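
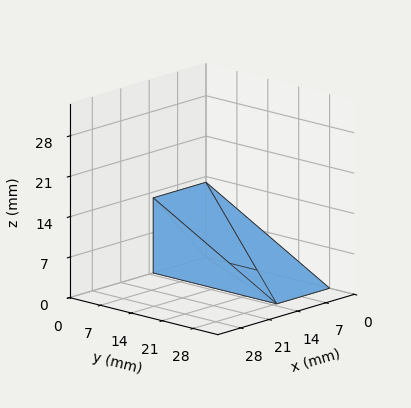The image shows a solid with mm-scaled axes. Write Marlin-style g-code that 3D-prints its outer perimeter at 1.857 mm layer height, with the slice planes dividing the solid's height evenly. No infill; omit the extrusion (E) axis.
Reading the render: the shape is a wedge (ramp): 13 × 28 mm base, rising to 13 mm along the y=0 edge and sloping linearly to z=0 at y=28 (dimensions read to the nearest mm from the axis ticks). For the g-code, the solid's height is divided into equal slices at the stated Δz and each level perimeter traced with G1 moves after a G0 lift.

; perimeter-only toolpath
G21 ; units = mm
G90 ; absolute positioning
G28 ; home
; layer 1
G0 Z1.857
G0 X0.000 Y0.000
G1 X13.000 Y0.000
G1 X13.000 Y24.000
G1 X0.000 Y24.000
G1 X0.000 Y0.000
; layer 2
G0 Z3.714
G0 X0.000 Y0.000
G1 X13.000 Y0.000
G1 X13.000 Y20.000
G1 X0.000 Y20.000
G1 X0.000 Y0.000
; layer 3
G0 Z5.571
G0 X0.000 Y0.000
G1 X13.000 Y0.000
G1 X13.000 Y16.000
G1 X0.000 Y16.000
G1 X0.000 Y0.000
; layer 4
G0 Z7.429
G0 X0.000 Y0.000
G1 X13.000 Y0.000
G1 X13.000 Y12.000
G1 X0.000 Y12.000
G1 X0.000 Y0.000
; layer 5
G0 Z9.286
G0 X0.000 Y0.000
G1 X13.000 Y0.000
G1 X13.000 Y8.000
G1 X0.000 Y8.000
G1 X0.000 Y0.000
; layer 6
G0 Z11.143
G0 X0.000 Y0.000
G1 X13.000 Y0.000
G1 X13.000 Y4.000
G1 X0.000 Y4.000
G1 X0.000 Y0.000
M2 ; end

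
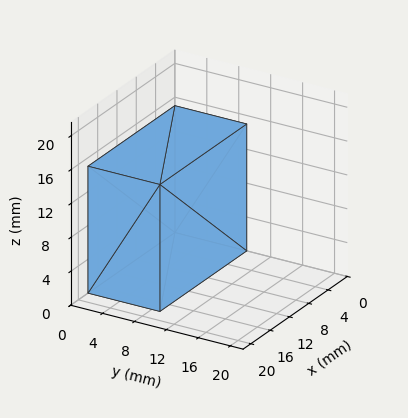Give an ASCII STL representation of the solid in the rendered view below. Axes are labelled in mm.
Reading the render: the shape is a rectangular box, roughly 18 × 9 mm footprint and 15 mm tall (dimensions read to the nearest mm from the axis ticks). For the STL, each face is triangulated and given an outward normal.

solid part
  facet normal 0.0000 0.0000 -1.0000
    outer loop
      vertex 18.00 9.00 0.00
      vertex 18.00 0.00 0.00
      vertex 0.00 0.00 0.00
    endloop
  endfacet
  facet normal 0.0000 0.0000 -1.0000
    outer loop
      vertex 0.00 9.00 0.00
      vertex 18.00 9.00 0.00
      vertex 0.00 0.00 0.00
    endloop
  endfacet
  facet normal 0.0000 0.0000 1.0000
    outer loop
      vertex 0.00 0.00 15.00
      vertex 18.00 0.00 15.00
      vertex 18.00 9.00 15.00
    endloop
  endfacet
  facet normal 0.0000 0.0000 1.0000
    outer loop
      vertex 0.00 0.00 15.00
      vertex 18.00 9.00 15.00
      vertex 0.00 9.00 15.00
    endloop
  endfacet
  facet normal 0.0000 -1.0000 0.0000
    outer loop
      vertex 0.00 0.00 0.00
      vertex 18.00 0.00 0.00
      vertex 18.00 0.00 15.00
    endloop
  endfacet
  facet normal 0.0000 -1.0000 0.0000
    outer loop
      vertex 0.00 0.00 0.00
      vertex 18.00 0.00 15.00
      vertex 0.00 0.00 15.00
    endloop
  endfacet
  facet normal 0.0000 1.0000 0.0000
    outer loop
      vertex 18.00 9.00 15.00
      vertex 18.00 9.00 0.00
      vertex 0.00 9.00 0.00
    endloop
  endfacet
  facet normal 0.0000 1.0000 0.0000
    outer loop
      vertex 0.00 9.00 15.00
      vertex 18.00 9.00 15.00
      vertex 0.00 9.00 0.00
    endloop
  endfacet
  facet normal -1.0000 0.0000 0.0000
    outer loop
      vertex 0.00 9.00 15.00
      vertex 0.00 9.00 0.00
      vertex 0.00 0.00 0.00
    endloop
  endfacet
  facet normal -1.0000 0.0000 0.0000
    outer loop
      vertex 0.00 0.00 15.00
      vertex 0.00 9.00 15.00
      vertex 0.00 0.00 0.00
    endloop
  endfacet
  facet normal 1.0000 0.0000 0.0000
    outer loop
      vertex 18.00 0.00 0.00
      vertex 18.00 9.00 0.00
      vertex 18.00 9.00 15.00
    endloop
  endfacet
  facet normal 1.0000 0.0000 0.0000
    outer loop
      vertex 18.00 0.00 0.00
      vertex 18.00 9.00 15.00
      vertex 18.00 0.00 15.00
    endloop
  endfacet
endsolid part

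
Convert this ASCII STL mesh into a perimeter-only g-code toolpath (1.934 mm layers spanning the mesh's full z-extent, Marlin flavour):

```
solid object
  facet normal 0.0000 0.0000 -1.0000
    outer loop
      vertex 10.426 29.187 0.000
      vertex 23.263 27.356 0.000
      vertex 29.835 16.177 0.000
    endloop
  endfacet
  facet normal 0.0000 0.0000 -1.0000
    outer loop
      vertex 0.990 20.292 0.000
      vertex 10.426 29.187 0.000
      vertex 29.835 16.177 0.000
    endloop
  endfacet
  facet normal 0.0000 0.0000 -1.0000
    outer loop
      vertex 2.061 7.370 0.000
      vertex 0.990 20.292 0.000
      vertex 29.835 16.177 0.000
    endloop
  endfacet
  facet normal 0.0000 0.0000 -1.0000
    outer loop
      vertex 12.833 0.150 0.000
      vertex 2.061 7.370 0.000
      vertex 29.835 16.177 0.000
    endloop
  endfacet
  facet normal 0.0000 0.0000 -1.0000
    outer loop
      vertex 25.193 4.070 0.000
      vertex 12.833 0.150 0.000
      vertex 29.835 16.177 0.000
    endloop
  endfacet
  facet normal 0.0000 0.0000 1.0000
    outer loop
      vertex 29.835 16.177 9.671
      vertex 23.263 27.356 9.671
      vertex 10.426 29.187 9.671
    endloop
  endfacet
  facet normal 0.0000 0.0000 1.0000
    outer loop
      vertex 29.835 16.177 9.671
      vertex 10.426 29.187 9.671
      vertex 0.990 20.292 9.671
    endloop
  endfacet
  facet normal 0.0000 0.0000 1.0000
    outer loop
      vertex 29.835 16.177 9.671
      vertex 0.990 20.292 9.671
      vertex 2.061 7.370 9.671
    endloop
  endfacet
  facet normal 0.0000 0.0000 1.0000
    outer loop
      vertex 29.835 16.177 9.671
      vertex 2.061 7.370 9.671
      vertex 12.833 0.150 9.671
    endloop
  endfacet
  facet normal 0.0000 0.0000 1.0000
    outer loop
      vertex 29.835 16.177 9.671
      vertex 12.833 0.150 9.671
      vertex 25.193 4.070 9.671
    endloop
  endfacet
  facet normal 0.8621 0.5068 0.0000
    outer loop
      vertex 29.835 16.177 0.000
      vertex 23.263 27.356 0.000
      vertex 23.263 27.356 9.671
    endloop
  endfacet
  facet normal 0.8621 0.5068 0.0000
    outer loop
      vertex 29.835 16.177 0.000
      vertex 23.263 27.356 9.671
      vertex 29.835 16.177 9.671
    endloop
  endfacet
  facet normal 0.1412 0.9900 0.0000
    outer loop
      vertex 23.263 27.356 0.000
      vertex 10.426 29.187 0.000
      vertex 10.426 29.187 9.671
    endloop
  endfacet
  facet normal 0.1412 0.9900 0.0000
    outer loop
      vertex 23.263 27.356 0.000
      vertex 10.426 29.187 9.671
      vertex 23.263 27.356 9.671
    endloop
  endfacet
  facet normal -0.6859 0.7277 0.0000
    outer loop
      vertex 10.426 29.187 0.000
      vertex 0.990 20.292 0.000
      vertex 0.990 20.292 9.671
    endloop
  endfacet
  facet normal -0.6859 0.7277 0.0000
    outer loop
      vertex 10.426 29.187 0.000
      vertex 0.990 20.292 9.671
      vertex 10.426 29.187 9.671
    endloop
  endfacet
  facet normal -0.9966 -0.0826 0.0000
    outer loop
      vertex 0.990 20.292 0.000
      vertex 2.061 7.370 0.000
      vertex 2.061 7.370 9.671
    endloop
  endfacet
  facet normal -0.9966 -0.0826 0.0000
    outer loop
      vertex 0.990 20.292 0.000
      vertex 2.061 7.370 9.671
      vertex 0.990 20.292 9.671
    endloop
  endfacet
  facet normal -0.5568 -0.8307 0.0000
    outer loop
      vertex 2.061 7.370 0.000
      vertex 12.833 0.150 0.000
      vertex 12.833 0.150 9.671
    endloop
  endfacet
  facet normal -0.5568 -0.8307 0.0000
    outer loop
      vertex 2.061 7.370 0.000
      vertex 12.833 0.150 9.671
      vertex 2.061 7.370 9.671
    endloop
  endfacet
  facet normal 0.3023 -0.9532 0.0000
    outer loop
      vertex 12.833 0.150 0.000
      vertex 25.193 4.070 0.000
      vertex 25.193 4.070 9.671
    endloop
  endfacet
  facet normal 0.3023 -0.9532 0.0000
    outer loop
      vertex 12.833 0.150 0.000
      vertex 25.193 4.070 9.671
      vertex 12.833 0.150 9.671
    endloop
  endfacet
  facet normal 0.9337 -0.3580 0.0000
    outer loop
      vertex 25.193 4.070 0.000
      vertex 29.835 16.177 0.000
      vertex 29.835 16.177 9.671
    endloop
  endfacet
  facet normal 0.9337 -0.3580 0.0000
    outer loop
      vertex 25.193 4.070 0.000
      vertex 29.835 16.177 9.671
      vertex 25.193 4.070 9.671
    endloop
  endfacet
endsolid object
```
; perimeter-only toolpath
G21 ; units = mm
G90 ; absolute positioning
G28 ; home
; layer 1
G0 Z1.934
G0 X29.835 Y16.177
G1 X23.263 Y27.356
G1 X10.426 Y29.187
G1 X0.990 Y20.292
G1 X2.061 Y7.370
G1 X12.833 Y0.150
G1 X25.193 Y4.070
G1 X29.835 Y16.177
; layer 2
G0 Z3.868
G0 X29.835 Y16.177
G1 X23.263 Y27.356
G1 X10.426 Y29.187
G1 X0.990 Y20.292
G1 X2.061 Y7.370
G1 X12.833 Y0.150
G1 X25.193 Y4.070
G1 X29.835 Y16.177
; layer 3
G0 Z5.803
G0 X29.835 Y16.177
G1 X23.263 Y27.356
G1 X10.426 Y29.187
G1 X0.990 Y20.292
G1 X2.061 Y7.370
G1 X12.833 Y0.150
G1 X25.193 Y4.070
G1 X29.835 Y16.177
; layer 4
G0 Z7.737
G0 X29.835 Y16.177
G1 X23.263 Y27.356
G1 X10.426 Y29.187
G1 X0.990 Y20.292
G1 X2.061 Y7.370
G1 X12.833 Y0.150
G1 X25.193 Y4.070
G1 X29.835 Y16.177
; layer 5
G0 Z9.671
G0 X29.835 Y16.177
G1 X23.263 Y27.356
G1 X10.426 Y29.187
G1 X0.990 Y20.292
G1 X2.061 Y7.370
G1 X12.833 Y0.150
G1 X25.193 Y4.070
G1 X29.835 Y16.177
M2 ; end

The solid is a regular 7-sided prism (a cylinder approximated with 7 flat sides), circumscribed radius ≈ 14.9 mm, height ≈ 9.67 mm. Slicing at Δz = 1.934 mm — 5 equal slices spanning the solid's height, so layer i sits at z = i·h/5 — gives 5 non-empty perimeters. Each is a 7-segment closed polygon; G0 lifts to the layer z and rapids to the start vertex, then G1 traces the edges.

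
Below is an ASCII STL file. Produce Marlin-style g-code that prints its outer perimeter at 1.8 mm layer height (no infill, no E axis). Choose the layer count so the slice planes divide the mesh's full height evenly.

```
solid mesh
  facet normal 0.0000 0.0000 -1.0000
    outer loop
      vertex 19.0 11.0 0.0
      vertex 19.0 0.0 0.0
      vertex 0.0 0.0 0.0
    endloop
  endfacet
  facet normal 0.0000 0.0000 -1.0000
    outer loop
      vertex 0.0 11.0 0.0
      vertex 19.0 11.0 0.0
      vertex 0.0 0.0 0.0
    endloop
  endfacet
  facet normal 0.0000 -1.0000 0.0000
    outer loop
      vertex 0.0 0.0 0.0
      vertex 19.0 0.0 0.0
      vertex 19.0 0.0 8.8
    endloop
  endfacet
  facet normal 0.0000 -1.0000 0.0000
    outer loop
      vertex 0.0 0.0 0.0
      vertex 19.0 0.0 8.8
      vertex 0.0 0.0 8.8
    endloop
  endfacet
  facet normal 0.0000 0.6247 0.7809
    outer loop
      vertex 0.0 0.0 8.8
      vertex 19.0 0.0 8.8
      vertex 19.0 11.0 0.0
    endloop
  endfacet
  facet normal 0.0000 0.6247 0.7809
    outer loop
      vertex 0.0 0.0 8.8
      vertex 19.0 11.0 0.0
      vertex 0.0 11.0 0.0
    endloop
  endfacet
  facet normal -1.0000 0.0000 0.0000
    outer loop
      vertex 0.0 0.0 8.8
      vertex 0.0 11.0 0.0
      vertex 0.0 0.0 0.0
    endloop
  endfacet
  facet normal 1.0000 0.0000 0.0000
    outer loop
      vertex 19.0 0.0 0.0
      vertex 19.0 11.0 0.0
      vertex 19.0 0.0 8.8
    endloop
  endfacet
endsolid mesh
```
; perimeter-only toolpath
G21 ; units = mm
G90 ; absolute positioning
G28 ; home
; layer 1
G0 Z1.8
G0 X0.0 Y0.0
G1 X19.0 Y0.0
G1 X19.0 Y8.8
G1 X0.0 Y8.8
G1 X0.0 Y0.0
; layer 2
G0 Z3.5
G0 X0.0 Y0.0
G1 X19.0 Y0.0
G1 X19.0 Y6.6
G1 X0.0 Y6.6
G1 X0.0 Y0.0
; layer 3
G0 Z5.3
G0 X0.0 Y0.0
G1 X19.0 Y0.0
G1 X19.0 Y4.4
G1 X0.0 Y4.4
G1 X0.0 Y0.0
; layer 4
G0 Z7.0
G0 X0.0 Y0.0
G1 X19.0 Y0.0
G1 X19.0 Y2.2
G1 X0.0 Y2.2
G1 X0.0 Y0.0
M2 ; end

The solid is a wedge (ramp): 19 × 11 mm base, rising to 8.8 mm along the y=0 edge and sloping linearly to z=0 at y=11. Slicing at Δz = 1.8 mm — 5 equal slices spanning the solid's height, so layer i sits at z = i·h/5 — gives 4 non-empty perimeters. Each is a 4-segment closed polygon; G0 lifts to the layer z and rapids to the start vertex, then G1 traces the edges. The cross-section shrinks linearly with z (the slice at the apex is degenerate and omitted).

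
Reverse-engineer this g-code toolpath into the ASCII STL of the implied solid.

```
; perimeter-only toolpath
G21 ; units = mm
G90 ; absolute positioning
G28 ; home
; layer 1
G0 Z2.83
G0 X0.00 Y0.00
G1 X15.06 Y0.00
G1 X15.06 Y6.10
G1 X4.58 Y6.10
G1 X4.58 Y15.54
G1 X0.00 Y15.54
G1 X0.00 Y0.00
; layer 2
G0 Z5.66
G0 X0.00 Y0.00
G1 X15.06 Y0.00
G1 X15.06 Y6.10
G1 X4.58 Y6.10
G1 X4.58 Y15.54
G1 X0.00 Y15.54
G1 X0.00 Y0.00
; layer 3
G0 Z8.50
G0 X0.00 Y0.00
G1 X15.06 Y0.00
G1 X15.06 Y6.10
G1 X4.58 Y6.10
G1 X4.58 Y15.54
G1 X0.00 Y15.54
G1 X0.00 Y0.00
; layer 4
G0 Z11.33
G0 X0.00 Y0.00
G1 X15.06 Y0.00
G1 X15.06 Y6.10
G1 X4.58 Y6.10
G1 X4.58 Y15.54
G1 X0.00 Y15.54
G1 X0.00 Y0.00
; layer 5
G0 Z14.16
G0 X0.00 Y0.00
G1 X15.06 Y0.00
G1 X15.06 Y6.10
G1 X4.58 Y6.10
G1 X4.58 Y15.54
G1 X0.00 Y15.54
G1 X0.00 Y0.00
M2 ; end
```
solid part
  facet normal 0.0000 0.0000 -1.0000
    outer loop
      vertex 15.06 6.10 0.00
      vertex 15.06 0.00 0.00
      vertex 0.00 0.00 0.00
    endloop
  endfacet
  facet normal 0.0000 0.0000 -1.0000
    outer loop
      vertex 4.58 6.10 0.00
      vertex 15.06 6.10 0.00
      vertex 0.00 0.00 0.00
    endloop
  endfacet
  facet normal 0.0000 0.0000 -1.0000
    outer loop
      vertex 4.58 15.54 0.00
      vertex 4.58 6.10 0.00
      vertex 0.00 0.00 0.00
    endloop
  endfacet
  facet normal 0.0000 0.0000 -1.0000
    outer loop
      vertex 0.00 15.54 0.00
      vertex 4.58 15.54 0.00
      vertex 0.00 0.00 0.00
    endloop
  endfacet
  facet normal 0.0000 0.0000 1.0000
    outer loop
      vertex 0.00 0.00 14.16
      vertex 15.06 0.00 14.16
      vertex 15.06 6.10 14.16
    endloop
  endfacet
  facet normal 0.0000 0.0000 1.0000
    outer loop
      vertex 0.00 0.00 14.16
      vertex 15.06 6.10 14.16
      vertex 4.58 6.10 14.16
    endloop
  endfacet
  facet normal 0.0000 0.0000 1.0000
    outer loop
      vertex 0.00 0.00 14.16
      vertex 4.58 6.10 14.16
      vertex 4.58 15.54 14.16
    endloop
  endfacet
  facet normal 0.0000 0.0000 1.0000
    outer loop
      vertex 0.00 0.00 14.16
      vertex 4.58 15.54 14.16
      vertex 0.00 15.54 14.16
    endloop
  endfacet
  facet normal 0.0000 -1.0000 0.0000
    outer loop
      vertex 0.00 0.00 0.00
      vertex 15.06 0.00 0.00
      vertex 15.06 0.00 14.16
    endloop
  endfacet
  facet normal 0.0000 -1.0000 0.0000
    outer loop
      vertex 0.00 0.00 0.00
      vertex 15.06 0.00 14.16
      vertex 0.00 0.00 14.16
    endloop
  endfacet
  facet normal 1.0000 0.0000 0.0000
    outer loop
      vertex 15.06 0.00 0.00
      vertex 15.06 6.10 0.00
      vertex 15.06 6.10 14.16
    endloop
  endfacet
  facet normal 1.0000 0.0000 0.0000
    outer loop
      vertex 15.06 0.00 0.00
      vertex 15.06 6.10 14.16
      vertex 15.06 0.00 14.16
    endloop
  endfacet
  facet normal 0.0000 1.0000 0.0000
    outer loop
      vertex 15.06 6.10 0.00
      vertex 4.58 6.10 0.00
      vertex 4.58 6.10 14.16
    endloop
  endfacet
  facet normal 0.0000 1.0000 0.0000
    outer loop
      vertex 15.06 6.10 0.00
      vertex 4.58 6.10 14.16
      vertex 15.06 6.10 14.16
    endloop
  endfacet
  facet normal 1.0000 0.0000 0.0000
    outer loop
      vertex 4.58 6.10 0.00
      vertex 4.58 15.54 0.00
      vertex 4.58 15.54 14.16
    endloop
  endfacet
  facet normal 1.0000 0.0000 0.0000
    outer loop
      vertex 4.58 6.10 0.00
      vertex 4.58 15.54 14.16
      vertex 4.58 6.10 14.16
    endloop
  endfacet
  facet normal 0.0000 1.0000 0.0000
    outer loop
      vertex 4.58 15.54 0.00
      vertex 0.00 15.54 0.00
      vertex 0.00 15.54 14.16
    endloop
  endfacet
  facet normal 0.0000 1.0000 0.0000
    outer loop
      vertex 4.58 15.54 0.00
      vertex 0.00 15.54 14.16
      vertex 4.58 15.54 14.16
    endloop
  endfacet
  facet normal -1.0000 0.0000 0.0000
    outer loop
      vertex 0.00 15.54 0.00
      vertex 0.00 0.00 0.00
      vertex 0.00 0.00 14.16
    endloop
  endfacet
  facet normal -1.0000 0.0000 0.0000
    outer loop
      vertex 0.00 15.54 0.00
      vertex 0.00 0.00 14.16
      vertex 0.00 15.54 14.16
    endloop
  endfacet
endsolid part

The G0 Z moves step by Δz≈2.83 mm. Every layer's G1 loop is the same polygon, so the solid is a straight extrusion of it from z=0 to z≈14.2. Closing with flat bottom and top caps and triangulating gives 20 facets — an L-shaped prism: outer 15.1 × 15.5 mm, arm thicknesses ≈ 6.1 mm (horizontal) and 4.58 mm (vertical), extruded 14.2 mm in z.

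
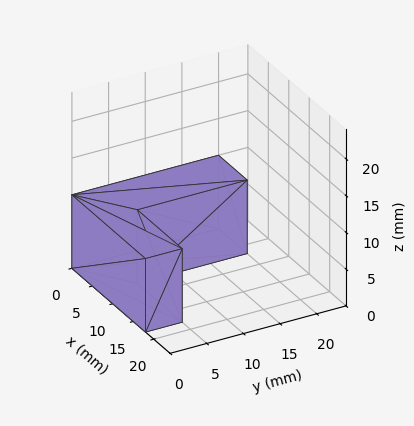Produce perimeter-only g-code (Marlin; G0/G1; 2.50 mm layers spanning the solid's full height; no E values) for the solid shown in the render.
Reading the render: the shape is an L-shaped prism: outer 18 × 20 mm, arm thicknesses ≈ 5 mm (horizontal) and 7 mm (vertical), extruded 10 mm in z (dimensions read to the nearest mm from the axis ticks). For the g-code, the solid's height is divided into equal slices at the stated Δz and each level perimeter traced with G1 moves after a G0 lift.

; perimeter-only toolpath
G21 ; units = mm
G90 ; absolute positioning
G28 ; home
; layer 1
G0 Z2.50
G0 X0.00 Y0.00
G1 X18.00 Y0.00
G1 X18.00 Y5.00
G1 X7.00 Y5.00
G1 X7.00 Y20.00
G1 X0.00 Y20.00
G1 X0.00 Y0.00
; layer 2
G0 Z5.00
G0 X0.00 Y0.00
G1 X18.00 Y0.00
G1 X18.00 Y5.00
G1 X7.00 Y5.00
G1 X7.00 Y20.00
G1 X0.00 Y20.00
G1 X0.00 Y0.00
; layer 3
G0 Z7.50
G0 X0.00 Y0.00
G1 X18.00 Y0.00
G1 X18.00 Y5.00
G1 X7.00 Y5.00
G1 X7.00 Y20.00
G1 X0.00 Y20.00
G1 X0.00 Y0.00
; layer 4
G0 Z10.00
G0 X0.00 Y0.00
G1 X18.00 Y0.00
G1 X18.00 Y5.00
G1 X7.00 Y5.00
G1 X7.00 Y20.00
G1 X0.00 Y20.00
G1 X0.00 Y0.00
M2 ; end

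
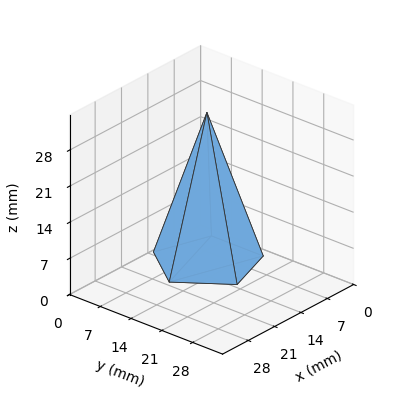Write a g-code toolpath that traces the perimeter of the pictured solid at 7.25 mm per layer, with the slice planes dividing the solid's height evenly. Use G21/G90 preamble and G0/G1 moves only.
Reading the render: the shape is a regular 5-sided pyramid, base circumscribed radius ≈ 10 mm, apex at z ≈ 29 mm (dimensions read to the nearest mm from the axis ticks). For the g-code, the solid's height is divided into equal slices at the stated Δz and each level perimeter traced with G1 moves after a G0 lift.

; perimeter-only toolpath
G21 ; units = mm
G90 ; absolute positioning
G28 ; home
; layer 1
G0 Z7.25
G0 X17.50 Y10.00
G1 X12.32 Y17.13
G1 X3.93 Y14.41
G1 X3.93 Y5.59
G1 X12.32 Y2.87
G1 X17.50 Y10.00
; layer 2
G0 Z14.50
G0 X15.00 Y10.00
G1 X11.54 Y14.76
G1 X5.96 Y12.94
G1 X5.96 Y7.06
G1 X11.54 Y5.25
G1 X15.00 Y10.00
; layer 3
G0 Z21.75
G0 X12.50 Y10.00
G1 X10.77 Y12.38
G1 X7.98 Y11.47
G1 X7.98 Y8.53
G1 X10.77 Y7.62
G1 X12.50 Y10.00
M2 ; end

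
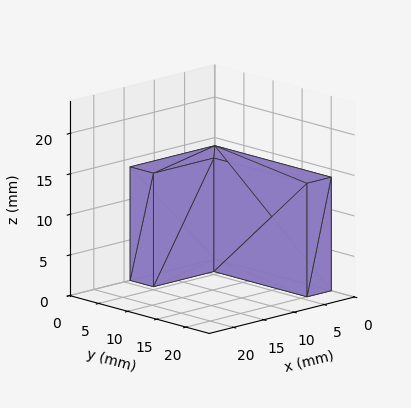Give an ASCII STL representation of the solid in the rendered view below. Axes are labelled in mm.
Reading the render: the shape is an L-shaped prism: outer 14 × 20 mm, arm thicknesses ≈ 4 mm (horizontal) and 4 mm (vertical), extruded 14 mm in z (dimensions read to the nearest mm from the axis ticks). For the STL, each face is triangulated and given an outward normal.

solid part
  facet normal 0.0000 0.0000 -1.0000
    outer loop
      vertex 14.000 4.000 0.000
      vertex 14.000 0.000 0.000
      vertex 0.000 0.000 0.000
    endloop
  endfacet
  facet normal 0.0000 0.0000 -1.0000
    outer loop
      vertex 4.000 4.000 0.000
      vertex 14.000 4.000 0.000
      vertex 0.000 0.000 0.000
    endloop
  endfacet
  facet normal 0.0000 0.0000 -1.0000
    outer loop
      vertex 4.000 20.000 0.000
      vertex 4.000 4.000 0.000
      vertex 0.000 0.000 0.000
    endloop
  endfacet
  facet normal 0.0000 0.0000 -1.0000
    outer loop
      vertex 0.000 20.000 0.000
      vertex 4.000 20.000 0.000
      vertex 0.000 0.000 0.000
    endloop
  endfacet
  facet normal 0.0000 0.0000 1.0000
    outer loop
      vertex 0.000 0.000 14.000
      vertex 14.000 0.000 14.000
      vertex 14.000 4.000 14.000
    endloop
  endfacet
  facet normal 0.0000 0.0000 1.0000
    outer loop
      vertex 0.000 0.000 14.000
      vertex 14.000 4.000 14.000
      vertex 4.000 4.000 14.000
    endloop
  endfacet
  facet normal 0.0000 0.0000 1.0000
    outer loop
      vertex 0.000 0.000 14.000
      vertex 4.000 4.000 14.000
      vertex 4.000 20.000 14.000
    endloop
  endfacet
  facet normal 0.0000 0.0000 1.0000
    outer loop
      vertex 0.000 0.000 14.000
      vertex 4.000 20.000 14.000
      vertex 0.000 20.000 14.000
    endloop
  endfacet
  facet normal 0.0000 -1.0000 0.0000
    outer loop
      vertex 0.000 0.000 0.000
      vertex 14.000 0.000 0.000
      vertex 14.000 0.000 14.000
    endloop
  endfacet
  facet normal 0.0000 -1.0000 0.0000
    outer loop
      vertex 0.000 0.000 0.000
      vertex 14.000 0.000 14.000
      vertex 0.000 0.000 14.000
    endloop
  endfacet
  facet normal 1.0000 0.0000 0.0000
    outer loop
      vertex 14.000 0.000 0.000
      vertex 14.000 4.000 0.000
      vertex 14.000 4.000 14.000
    endloop
  endfacet
  facet normal 1.0000 0.0000 0.0000
    outer loop
      vertex 14.000 0.000 0.000
      vertex 14.000 4.000 14.000
      vertex 14.000 0.000 14.000
    endloop
  endfacet
  facet normal 0.0000 1.0000 0.0000
    outer loop
      vertex 14.000 4.000 0.000
      vertex 4.000 4.000 0.000
      vertex 4.000 4.000 14.000
    endloop
  endfacet
  facet normal 0.0000 1.0000 0.0000
    outer loop
      vertex 14.000 4.000 0.000
      vertex 4.000 4.000 14.000
      vertex 14.000 4.000 14.000
    endloop
  endfacet
  facet normal 1.0000 0.0000 0.0000
    outer loop
      vertex 4.000 4.000 0.000
      vertex 4.000 20.000 0.000
      vertex 4.000 20.000 14.000
    endloop
  endfacet
  facet normal 1.0000 0.0000 0.0000
    outer loop
      vertex 4.000 4.000 0.000
      vertex 4.000 20.000 14.000
      vertex 4.000 4.000 14.000
    endloop
  endfacet
  facet normal 0.0000 1.0000 0.0000
    outer loop
      vertex 4.000 20.000 0.000
      vertex 0.000 20.000 0.000
      vertex 0.000 20.000 14.000
    endloop
  endfacet
  facet normal 0.0000 1.0000 0.0000
    outer loop
      vertex 4.000 20.000 0.000
      vertex 0.000 20.000 14.000
      vertex 4.000 20.000 14.000
    endloop
  endfacet
  facet normal -1.0000 0.0000 0.0000
    outer loop
      vertex 0.000 20.000 0.000
      vertex 0.000 0.000 0.000
      vertex 0.000 0.000 14.000
    endloop
  endfacet
  facet normal -1.0000 0.0000 0.0000
    outer loop
      vertex 0.000 20.000 0.000
      vertex 0.000 0.000 14.000
      vertex 0.000 20.000 14.000
    endloop
  endfacet
endsolid part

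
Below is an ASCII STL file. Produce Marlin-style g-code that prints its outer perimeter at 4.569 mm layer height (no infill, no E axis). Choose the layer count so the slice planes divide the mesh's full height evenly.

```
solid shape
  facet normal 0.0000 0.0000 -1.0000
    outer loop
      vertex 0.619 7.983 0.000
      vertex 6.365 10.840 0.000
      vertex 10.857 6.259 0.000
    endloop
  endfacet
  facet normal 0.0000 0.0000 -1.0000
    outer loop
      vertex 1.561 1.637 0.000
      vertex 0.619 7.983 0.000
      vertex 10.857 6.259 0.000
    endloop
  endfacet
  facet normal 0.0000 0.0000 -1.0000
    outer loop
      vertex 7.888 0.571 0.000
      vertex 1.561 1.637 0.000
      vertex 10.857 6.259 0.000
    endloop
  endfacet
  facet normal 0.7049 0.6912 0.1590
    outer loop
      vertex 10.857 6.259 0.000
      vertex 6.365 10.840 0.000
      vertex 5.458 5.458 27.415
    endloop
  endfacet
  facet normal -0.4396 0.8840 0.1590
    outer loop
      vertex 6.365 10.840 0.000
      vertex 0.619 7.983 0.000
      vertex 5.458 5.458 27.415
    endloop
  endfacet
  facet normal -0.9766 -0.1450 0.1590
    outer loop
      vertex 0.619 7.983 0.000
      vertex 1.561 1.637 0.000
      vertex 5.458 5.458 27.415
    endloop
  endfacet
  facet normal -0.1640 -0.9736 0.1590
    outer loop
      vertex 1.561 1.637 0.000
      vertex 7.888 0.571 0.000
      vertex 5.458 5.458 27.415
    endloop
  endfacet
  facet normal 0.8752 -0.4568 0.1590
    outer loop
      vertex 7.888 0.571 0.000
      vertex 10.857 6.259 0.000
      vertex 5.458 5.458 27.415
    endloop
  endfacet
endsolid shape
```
; perimeter-only toolpath
G21 ; units = mm
G90 ; absolute positioning
G28 ; home
; layer 1
G0 Z4.569
G0 X9.957 Y6.126
G1 X6.214 Y9.943
G1 X1.426 Y7.562
G1 X2.211 Y2.274
G1 X7.483 Y1.386
G1 X9.957 Y6.126
; layer 2
G0 Z9.138
G0 X9.057 Y5.992
G1 X6.063 Y9.046
G1 X2.232 Y7.141
G1 X2.860 Y2.911
G1 X7.078 Y2.200
G1 X9.057 Y5.992
; layer 3
G0 Z13.707
G0 X8.157 Y5.859
G1 X5.912 Y8.149
G1 X3.038 Y6.720
G1 X3.510 Y3.548
G1 X6.673 Y3.014
G1 X8.157 Y5.859
; layer 4
G0 Z18.277
G0 X7.258 Y5.725
G1 X5.760 Y7.252
G1 X3.845 Y6.300
G1 X4.159 Y4.184
G1 X6.268 Y3.829
G1 X7.258 Y5.725
; layer 5
G0 Z22.846
G0 X6.358 Y5.591
G1 X5.609 Y6.355
G1 X4.652 Y5.879
G1 X4.809 Y4.821
G1 X5.863 Y4.644
G1 X6.358 Y5.591
M2 ; end

The solid is a regular 5-sided pyramid, base circumscribed radius ≈ 5.46 mm, apex at z ≈ 27.4 mm. Slicing at Δz = 4.569 mm — 6 equal slices spanning the solid's height, so layer i sits at z = i·h/6 — gives 5 non-empty perimeters. Each is a 5-segment closed polygon; G0 lifts to the layer z and rapids to the start vertex, then G1 traces the edges. The cross-section shrinks linearly with z (the slice at the apex is degenerate and omitted).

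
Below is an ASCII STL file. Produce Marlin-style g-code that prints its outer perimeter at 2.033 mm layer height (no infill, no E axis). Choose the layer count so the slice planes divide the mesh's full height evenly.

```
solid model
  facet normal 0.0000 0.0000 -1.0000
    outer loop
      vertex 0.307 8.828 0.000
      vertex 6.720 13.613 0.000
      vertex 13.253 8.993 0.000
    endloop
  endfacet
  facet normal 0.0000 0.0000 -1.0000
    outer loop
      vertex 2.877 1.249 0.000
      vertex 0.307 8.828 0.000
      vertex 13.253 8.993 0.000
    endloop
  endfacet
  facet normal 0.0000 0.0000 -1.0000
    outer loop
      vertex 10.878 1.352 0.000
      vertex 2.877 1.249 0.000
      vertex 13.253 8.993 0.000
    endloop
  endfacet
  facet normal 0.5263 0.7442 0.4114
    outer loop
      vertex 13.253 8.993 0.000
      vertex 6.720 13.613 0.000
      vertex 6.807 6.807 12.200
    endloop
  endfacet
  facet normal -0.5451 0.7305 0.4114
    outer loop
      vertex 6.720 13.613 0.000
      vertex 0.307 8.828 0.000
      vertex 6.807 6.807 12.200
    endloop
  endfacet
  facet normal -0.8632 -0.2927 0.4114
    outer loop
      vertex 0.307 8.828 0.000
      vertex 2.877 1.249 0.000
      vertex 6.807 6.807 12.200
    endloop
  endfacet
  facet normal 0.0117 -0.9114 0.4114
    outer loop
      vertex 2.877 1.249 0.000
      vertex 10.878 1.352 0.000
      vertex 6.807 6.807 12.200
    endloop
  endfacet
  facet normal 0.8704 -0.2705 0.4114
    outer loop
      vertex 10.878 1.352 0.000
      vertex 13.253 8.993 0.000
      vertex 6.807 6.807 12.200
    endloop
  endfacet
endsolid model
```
; perimeter-only toolpath
G21 ; units = mm
G90 ; absolute positioning
G28 ; home
; layer 1
G0 Z2.033
G0 X12.179 Y8.629
G1 X6.734 Y12.479
G1 X1.390 Y8.491
G1 X3.532 Y2.175
G1 X10.200 Y2.261
G1 X12.179 Y8.629
; layer 2
G0 Z4.067
G0 X11.104 Y8.264
G1 X6.749 Y11.344
G1 X2.474 Y8.154
G1 X4.187 Y3.102
G1 X9.521 Y3.170
G1 X11.104 Y8.264
; layer 3
G0 Z6.100
G0 X10.030 Y7.900
G1 X6.764 Y10.210
G1 X3.557 Y7.817
G1 X4.842 Y4.028
G1 X8.843 Y4.080
G1 X10.030 Y7.900
; layer 4
G0 Z8.133
G0 X8.956 Y7.536
G1 X6.778 Y9.076
G1 X4.640 Y7.481
G1 X5.497 Y4.954
G1 X8.164 Y4.989
G1 X8.956 Y7.536
; layer 5
G0 Z10.167
G0 X7.881 Y7.171
G1 X6.793 Y7.941
G1 X5.724 Y7.144
G1 X6.152 Y5.881
G1 X7.486 Y5.898
G1 X7.881 Y7.171
M2 ; end

The solid is a regular 5-sided pyramid, base circumscribed radius ≈ 6.81 mm, apex at z ≈ 12.2 mm. Slicing at Δz = 2.033 mm — 6 equal slices spanning the solid's height, so layer i sits at z = i·h/6 — gives 5 non-empty perimeters. Each is a 5-segment closed polygon; G0 lifts to the layer z and rapids to the start vertex, then G1 traces the edges. The cross-section shrinks linearly with z (the slice at the apex is degenerate and omitted).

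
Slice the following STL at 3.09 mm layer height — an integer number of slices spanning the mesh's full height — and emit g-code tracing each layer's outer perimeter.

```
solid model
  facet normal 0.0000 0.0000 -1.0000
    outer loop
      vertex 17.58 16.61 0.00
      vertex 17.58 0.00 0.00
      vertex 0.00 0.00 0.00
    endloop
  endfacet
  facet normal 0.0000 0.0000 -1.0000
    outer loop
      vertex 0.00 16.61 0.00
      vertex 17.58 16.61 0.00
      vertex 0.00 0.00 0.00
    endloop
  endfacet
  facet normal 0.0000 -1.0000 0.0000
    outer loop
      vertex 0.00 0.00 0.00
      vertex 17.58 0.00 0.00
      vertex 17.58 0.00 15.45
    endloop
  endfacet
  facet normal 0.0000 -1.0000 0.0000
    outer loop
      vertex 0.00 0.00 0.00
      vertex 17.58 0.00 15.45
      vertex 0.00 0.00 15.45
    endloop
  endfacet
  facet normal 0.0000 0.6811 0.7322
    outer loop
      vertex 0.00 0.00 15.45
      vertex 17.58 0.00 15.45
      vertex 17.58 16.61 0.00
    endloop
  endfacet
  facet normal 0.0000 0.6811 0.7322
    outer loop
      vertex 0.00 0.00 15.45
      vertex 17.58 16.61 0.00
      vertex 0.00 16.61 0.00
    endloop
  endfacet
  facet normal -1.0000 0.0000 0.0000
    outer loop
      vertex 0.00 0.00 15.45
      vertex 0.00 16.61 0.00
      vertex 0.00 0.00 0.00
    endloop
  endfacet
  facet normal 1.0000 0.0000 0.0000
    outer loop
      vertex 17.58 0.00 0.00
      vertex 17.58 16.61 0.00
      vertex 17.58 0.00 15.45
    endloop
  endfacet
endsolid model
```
; perimeter-only toolpath
G21 ; units = mm
G90 ; absolute positioning
G28 ; home
; layer 1
G0 Z3.09
G0 X0.00 Y0.00
G1 X17.58 Y0.00
G1 X17.58 Y13.29
G1 X0.00 Y13.29
G1 X0.00 Y0.00
; layer 2
G0 Z6.18
G0 X0.00 Y0.00
G1 X17.58 Y0.00
G1 X17.58 Y9.97
G1 X0.00 Y9.97
G1 X0.00 Y0.00
; layer 3
G0 Z9.27
G0 X0.00 Y0.00
G1 X17.58 Y0.00
G1 X17.58 Y6.64
G1 X0.00 Y6.64
G1 X0.00 Y0.00
; layer 4
G0 Z12.36
G0 X0.00 Y0.00
G1 X17.58 Y0.00
G1 X17.58 Y3.32
G1 X0.00 Y3.32
G1 X0.00 Y0.00
M2 ; end

The solid is a wedge (ramp): 17.6 × 16.6 mm base, rising to 15.4 mm along the y=0 edge and sloping linearly to z=0 at y=16.6. Slicing at Δz = 3.09 mm — 5 equal slices spanning the solid's height, so layer i sits at z = i·h/5 — gives 4 non-empty perimeters. Each is a 4-segment closed polygon; G0 lifts to the layer z and rapids to the start vertex, then G1 traces the edges. The cross-section shrinks linearly with z (the slice at the apex is degenerate and omitted).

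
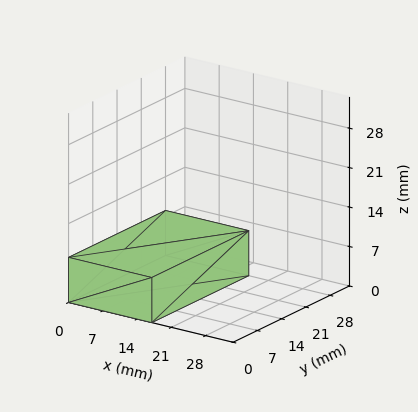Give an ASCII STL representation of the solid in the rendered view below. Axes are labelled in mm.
Reading the render: the shape is a rectangular box, roughly 17 × 28 mm footprint and 8 mm tall (dimensions read to the nearest mm from the axis ticks). For the STL, each face is triangulated and given an outward normal.

solid part
  facet normal 0.0000 0.0000 -1.0000
    outer loop
      vertex 17.00 28.00 0.00
      vertex 17.00 0.00 0.00
      vertex 0.00 0.00 0.00
    endloop
  endfacet
  facet normal 0.0000 0.0000 -1.0000
    outer loop
      vertex 0.00 28.00 0.00
      vertex 17.00 28.00 0.00
      vertex 0.00 0.00 0.00
    endloop
  endfacet
  facet normal 0.0000 0.0000 1.0000
    outer loop
      vertex 0.00 0.00 8.00
      vertex 17.00 0.00 8.00
      vertex 17.00 28.00 8.00
    endloop
  endfacet
  facet normal 0.0000 0.0000 1.0000
    outer loop
      vertex 0.00 0.00 8.00
      vertex 17.00 28.00 8.00
      vertex 0.00 28.00 8.00
    endloop
  endfacet
  facet normal 0.0000 -1.0000 0.0000
    outer loop
      vertex 0.00 0.00 0.00
      vertex 17.00 0.00 0.00
      vertex 17.00 0.00 8.00
    endloop
  endfacet
  facet normal 0.0000 -1.0000 0.0000
    outer loop
      vertex 0.00 0.00 0.00
      vertex 17.00 0.00 8.00
      vertex 0.00 0.00 8.00
    endloop
  endfacet
  facet normal 0.0000 1.0000 0.0000
    outer loop
      vertex 17.00 28.00 8.00
      vertex 17.00 28.00 0.00
      vertex 0.00 28.00 0.00
    endloop
  endfacet
  facet normal 0.0000 1.0000 0.0000
    outer loop
      vertex 0.00 28.00 8.00
      vertex 17.00 28.00 8.00
      vertex 0.00 28.00 0.00
    endloop
  endfacet
  facet normal -1.0000 0.0000 0.0000
    outer loop
      vertex 0.00 28.00 8.00
      vertex 0.00 28.00 0.00
      vertex 0.00 0.00 0.00
    endloop
  endfacet
  facet normal -1.0000 0.0000 0.0000
    outer loop
      vertex 0.00 0.00 8.00
      vertex 0.00 28.00 8.00
      vertex 0.00 0.00 0.00
    endloop
  endfacet
  facet normal 1.0000 0.0000 0.0000
    outer loop
      vertex 17.00 0.00 0.00
      vertex 17.00 28.00 0.00
      vertex 17.00 28.00 8.00
    endloop
  endfacet
  facet normal 1.0000 0.0000 0.0000
    outer loop
      vertex 17.00 0.00 0.00
      vertex 17.00 28.00 8.00
      vertex 17.00 0.00 8.00
    endloop
  endfacet
endsolid part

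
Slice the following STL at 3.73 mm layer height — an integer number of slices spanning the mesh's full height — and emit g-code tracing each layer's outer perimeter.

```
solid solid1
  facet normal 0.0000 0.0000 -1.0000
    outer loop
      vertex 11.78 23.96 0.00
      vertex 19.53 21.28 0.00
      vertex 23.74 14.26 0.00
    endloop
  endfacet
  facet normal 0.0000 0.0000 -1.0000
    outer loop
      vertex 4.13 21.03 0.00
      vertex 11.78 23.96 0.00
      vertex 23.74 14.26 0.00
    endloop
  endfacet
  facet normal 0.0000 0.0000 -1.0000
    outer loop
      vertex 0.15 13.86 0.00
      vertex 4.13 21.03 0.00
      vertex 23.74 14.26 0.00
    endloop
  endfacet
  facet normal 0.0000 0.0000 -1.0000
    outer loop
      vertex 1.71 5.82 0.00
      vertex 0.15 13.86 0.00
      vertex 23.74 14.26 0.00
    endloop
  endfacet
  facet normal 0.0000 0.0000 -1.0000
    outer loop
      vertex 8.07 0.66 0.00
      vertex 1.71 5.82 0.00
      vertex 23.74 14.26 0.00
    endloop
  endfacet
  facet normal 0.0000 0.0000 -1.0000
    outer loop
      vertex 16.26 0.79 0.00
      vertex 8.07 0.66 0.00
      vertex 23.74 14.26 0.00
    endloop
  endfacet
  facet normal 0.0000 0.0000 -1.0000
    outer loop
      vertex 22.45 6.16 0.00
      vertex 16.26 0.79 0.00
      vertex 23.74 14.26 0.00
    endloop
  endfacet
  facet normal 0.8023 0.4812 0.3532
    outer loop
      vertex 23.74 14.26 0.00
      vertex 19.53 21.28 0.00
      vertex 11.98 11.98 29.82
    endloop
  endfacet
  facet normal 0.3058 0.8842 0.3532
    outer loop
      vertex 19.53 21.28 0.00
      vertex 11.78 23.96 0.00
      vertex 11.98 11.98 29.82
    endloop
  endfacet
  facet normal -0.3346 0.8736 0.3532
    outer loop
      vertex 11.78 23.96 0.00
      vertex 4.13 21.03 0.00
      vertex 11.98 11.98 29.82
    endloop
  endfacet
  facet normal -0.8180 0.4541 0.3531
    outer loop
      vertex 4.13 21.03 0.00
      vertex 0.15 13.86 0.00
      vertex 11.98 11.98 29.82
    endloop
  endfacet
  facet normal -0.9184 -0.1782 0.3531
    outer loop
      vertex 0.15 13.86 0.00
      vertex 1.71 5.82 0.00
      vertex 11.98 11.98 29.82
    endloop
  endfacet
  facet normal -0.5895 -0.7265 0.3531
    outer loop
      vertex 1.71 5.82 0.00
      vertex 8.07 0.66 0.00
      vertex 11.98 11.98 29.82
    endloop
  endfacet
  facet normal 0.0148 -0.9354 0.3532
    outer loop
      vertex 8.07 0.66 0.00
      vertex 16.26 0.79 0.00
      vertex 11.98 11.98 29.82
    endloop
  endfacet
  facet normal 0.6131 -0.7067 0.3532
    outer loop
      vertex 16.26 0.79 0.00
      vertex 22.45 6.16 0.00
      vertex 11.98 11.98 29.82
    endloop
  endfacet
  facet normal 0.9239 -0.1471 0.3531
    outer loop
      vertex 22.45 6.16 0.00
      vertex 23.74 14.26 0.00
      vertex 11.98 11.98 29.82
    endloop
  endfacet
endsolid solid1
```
; perimeter-only toolpath
G21 ; units = mm
G90 ; absolute positioning
G28 ; home
; layer 1
G0 Z3.73
G0 X22.27 Y13.97
G1 X18.59 Y20.12
G1 X11.80 Y22.46
G1 X5.11 Y19.90
G1 X1.63 Y13.62
G1 X2.99 Y6.59
G1 X8.56 Y2.08
G1 X15.73 Y2.19
G1 X21.14 Y6.89
G1 X22.27 Y13.97
; layer 2
G0 Z7.46
G0 X20.80 Y13.69
G1 X17.64 Y18.96
G1 X11.83 Y20.96
G1 X6.09 Y18.77
G1 X3.11 Y13.39
G1 X4.28 Y7.36
G1 X9.05 Y3.49
G1 X15.19 Y3.59
G1 X19.83 Y7.62
G1 X20.80 Y13.69
; layer 3
G0 Z11.18
G0 X19.33 Y13.40
G1 X16.70 Y17.79
G1 X11.86 Y19.47
G1 X7.07 Y17.64
G1 X4.59 Y13.15
G1 X5.56 Y8.13
G1 X9.54 Y4.90
G1 X14.66 Y4.99
G1 X18.52 Y8.34
G1 X19.33 Y13.40
; layer 4
G0 Z14.91
G0 X17.86 Y13.12
G1 X15.76 Y16.63
G1 X11.88 Y17.97
G1 X8.05 Y16.51
G1 X6.07 Y12.92
G1 X6.85 Y8.90
G1 X10.03 Y6.32
G1 X14.12 Y6.38
G1 X17.21 Y9.07
G1 X17.86 Y13.12
; layer 5
G0 Z18.64
G0 X16.39 Y12.84
G1 X14.81 Y15.47
G1 X11.91 Y16.47
G1 X9.04 Y15.37
G1 X7.54 Y12.69
G1 X8.13 Y9.67
G1 X10.51 Y7.74
G1 X13.59 Y7.78
G1 X15.91 Y9.80
G1 X16.39 Y12.84
; layer 6
G0 Z22.37
G0 X14.92 Y12.55
G1 X13.87 Y14.30
G1 X11.93 Y14.97
G1 X10.02 Y14.24
G1 X9.02 Y12.45
G1 X9.41 Y10.44
G1 X11.00 Y9.15
G1 X13.05 Y9.18
G1 X14.60 Y10.53
G1 X14.92 Y12.55
; layer 7
G0 Z26.09
G0 X13.45 Y12.27
G1 X12.92 Y13.14
G1 X11.96 Y13.48
G1 X11.00 Y13.11
G1 X10.50 Y12.21
G1 X10.70 Y11.21
G1 X11.49 Y10.56
G1 X12.52 Y10.58
G1 X13.29 Y11.25
G1 X13.45 Y12.27
M2 ; end

The solid is a regular 9-sided pyramid, base circumscribed radius ≈ 12 mm, apex at z ≈ 29.8 mm. Slicing at Δz = 3.73 mm — 8 equal slices spanning the solid's height, so layer i sits at z = i·h/8 — gives 7 non-empty perimeters. Each is a 9-segment closed polygon; G0 lifts to the layer z and rapids to the start vertex, then G1 traces the edges. The cross-section shrinks linearly with z (the slice at the apex is degenerate and omitted).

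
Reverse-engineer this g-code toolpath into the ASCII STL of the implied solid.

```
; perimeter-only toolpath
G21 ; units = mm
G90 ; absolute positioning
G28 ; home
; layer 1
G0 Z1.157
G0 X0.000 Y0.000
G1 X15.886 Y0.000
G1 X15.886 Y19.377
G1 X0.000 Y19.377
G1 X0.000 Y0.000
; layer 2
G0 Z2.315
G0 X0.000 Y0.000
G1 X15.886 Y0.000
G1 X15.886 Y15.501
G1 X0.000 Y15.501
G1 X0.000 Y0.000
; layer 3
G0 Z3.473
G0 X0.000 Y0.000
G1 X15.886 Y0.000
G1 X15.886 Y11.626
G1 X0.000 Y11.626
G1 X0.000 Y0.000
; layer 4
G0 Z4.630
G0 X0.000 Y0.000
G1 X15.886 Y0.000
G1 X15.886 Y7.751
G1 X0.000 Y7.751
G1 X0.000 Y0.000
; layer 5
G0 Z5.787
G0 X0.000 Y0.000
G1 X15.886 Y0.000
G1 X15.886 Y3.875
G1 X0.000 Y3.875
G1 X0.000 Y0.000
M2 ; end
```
solid part
  facet normal 0.0000 0.0000 -1.0000
    outer loop
      vertex 15.886 23.252 0.000
      vertex 15.886 0.000 0.000
      vertex 0.000 0.000 0.000
    endloop
  endfacet
  facet normal 0.0000 0.0000 -1.0000
    outer loop
      vertex 0.000 23.252 0.000
      vertex 15.886 23.252 0.000
      vertex 0.000 0.000 0.000
    endloop
  endfacet
  facet normal 0.0000 -1.0000 0.0000
    outer loop
      vertex 0.000 0.000 0.000
      vertex 15.886 0.000 0.000
      vertex 15.886 0.000 6.945
    endloop
  endfacet
  facet normal 0.0000 -1.0000 0.0000
    outer loop
      vertex 0.000 0.000 0.000
      vertex 15.886 0.000 6.945
      vertex 0.000 0.000 6.945
    endloop
  endfacet
  facet normal 0.0000 0.2862 0.9582
    outer loop
      vertex 0.000 0.000 6.945
      vertex 15.886 0.000 6.945
      vertex 15.886 23.252 0.000
    endloop
  endfacet
  facet normal 0.0000 0.2862 0.9582
    outer loop
      vertex 0.000 0.000 6.945
      vertex 15.886 23.252 0.000
      vertex 0.000 23.252 0.000
    endloop
  endfacet
  facet normal -1.0000 0.0000 0.0000
    outer loop
      vertex 0.000 0.000 6.945
      vertex 0.000 23.252 0.000
      vertex 0.000 0.000 0.000
    endloop
  endfacet
  facet normal 1.0000 0.0000 0.0000
    outer loop
      vertex 15.886 0.000 0.000
      vertex 15.886 23.252 0.000
      vertex 15.886 0.000 6.945
    endloop
  endfacet
endsolid part

The G0 Z moves step by Δz≈1.157 mm. The G1 loops shrink linearly with z, so the solid tapers from its base footprint up to z≈6.95. Closing with a flat bottom cap and the tapered top and triangulating gives 8 facets — a wedge (ramp): 15.9 × 23.3 mm base, rising to 6.95 mm along the y=0 edge and sloping linearly to z=0 at y=23.3.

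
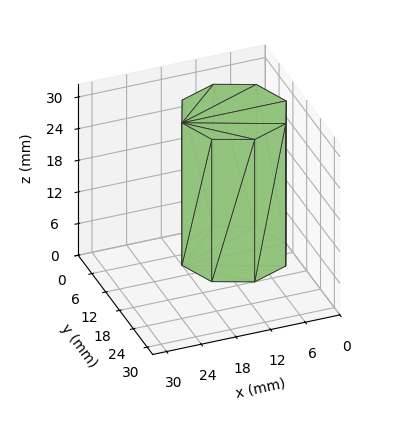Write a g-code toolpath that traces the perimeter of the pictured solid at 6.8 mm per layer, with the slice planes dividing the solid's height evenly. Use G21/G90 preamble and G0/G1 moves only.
Reading the render: the shape is a regular 8-sided prism (a cylinder approximated with 8 flat sides), circumscribed radius ≈ 9 mm, height ≈ 27 mm (dimensions read to the nearest mm from the axis ticks). For the g-code, the solid's height is divided into equal slices at the stated Δz and each level perimeter traced with G1 moves after a G0 lift.

; perimeter-only toolpath
G21 ; units = mm
G90 ; absolute positioning
G28 ; home
; layer 1
G0 Z6.8
G0 X18.0 Y9.0
G1 X15.4 Y15.4
G1 X9.0 Y18.0
G1 X2.6 Y15.4
G1 X0.0 Y9.0
G1 X2.6 Y2.6
G1 X9.0 Y0.0
G1 X15.4 Y2.6
G1 X18.0 Y9.0
; layer 2
G0 Z13.5
G0 X18.0 Y9.0
G1 X15.4 Y15.4
G1 X9.0 Y18.0
G1 X2.6 Y15.4
G1 X0.0 Y9.0
G1 X2.6 Y2.6
G1 X9.0 Y0.0
G1 X15.4 Y2.6
G1 X18.0 Y9.0
; layer 3
G0 Z20.2
G0 X18.0 Y9.0
G1 X15.4 Y15.4
G1 X9.0 Y18.0
G1 X2.6 Y15.4
G1 X0.0 Y9.0
G1 X2.6 Y2.6
G1 X9.0 Y0.0
G1 X15.4 Y2.6
G1 X18.0 Y9.0
; layer 4
G0 Z27.0
G0 X18.0 Y9.0
G1 X15.4 Y15.4
G1 X9.0 Y18.0
G1 X2.6 Y15.4
G1 X0.0 Y9.0
G1 X2.6 Y2.6
G1 X9.0 Y0.0
G1 X15.4 Y2.6
G1 X18.0 Y9.0
M2 ; end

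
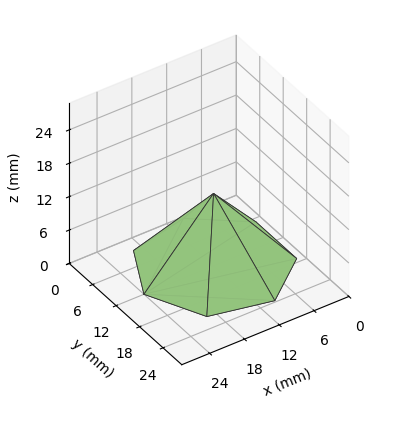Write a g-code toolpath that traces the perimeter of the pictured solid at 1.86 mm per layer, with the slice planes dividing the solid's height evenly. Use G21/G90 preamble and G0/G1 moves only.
Reading the render: the shape is a regular 7-sided pyramid, base circumscribed radius ≈ 12 mm, apex at z ≈ 13 mm (dimensions read to the nearest mm from the axis ticks). For the g-code, the solid's height is divided into equal slices at the stated Δz and each level perimeter traced with G1 moves after a G0 lift.

; perimeter-only toolpath
G21 ; units = mm
G90 ; absolute positioning
G28 ; home
; layer 1
G0 Z1.86
G0 X22.29 Y12.00
G1 X18.41 Y20.04
G1 X9.71 Y22.03
G1 X2.73 Y16.47
G1 X2.73 Y7.53
G1 X9.71 Y1.97
G1 X18.41 Y3.96
G1 X22.29 Y12.00
; layer 2
G0 Z3.71
G0 X20.57 Y12.00
G1 X17.34 Y18.70
G1 X10.09 Y20.36
G1 X4.28 Y15.72
G1 X4.28 Y8.28
G1 X10.09 Y3.64
G1 X17.34 Y5.30
G1 X20.57 Y12.00
; layer 3
G0 Z5.57
G0 X18.86 Y12.00
G1 X16.27 Y17.36
G1 X10.47 Y18.69
G1 X5.82 Y14.98
G1 X5.82 Y9.02
G1 X10.47 Y5.31
G1 X16.27 Y6.64
G1 X18.86 Y12.00
; layer 4
G0 Z7.43
G0 X17.14 Y12.00
G1 X15.21 Y16.02
G1 X10.86 Y17.01
G1 X7.37 Y14.23
G1 X7.37 Y9.77
G1 X10.86 Y6.99
G1 X15.21 Y7.98
G1 X17.14 Y12.00
; layer 5
G0 Z9.29
G0 X15.43 Y12.00
G1 X14.14 Y14.68
G1 X11.24 Y15.34
G1 X8.91 Y13.49
G1 X8.91 Y10.51
G1 X11.24 Y8.66
G1 X14.14 Y9.32
G1 X15.43 Y12.00
; layer 6
G0 Z11.14
G0 X13.71 Y12.00
G1 X13.07 Y13.34
G1 X11.62 Y13.67
G1 X10.46 Y12.74
G1 X10.46 Y11.26
G1 X11.62 Y10.33
G1 X13.07 Y10.66
G1 X13.71 Y12.00
M2 ; end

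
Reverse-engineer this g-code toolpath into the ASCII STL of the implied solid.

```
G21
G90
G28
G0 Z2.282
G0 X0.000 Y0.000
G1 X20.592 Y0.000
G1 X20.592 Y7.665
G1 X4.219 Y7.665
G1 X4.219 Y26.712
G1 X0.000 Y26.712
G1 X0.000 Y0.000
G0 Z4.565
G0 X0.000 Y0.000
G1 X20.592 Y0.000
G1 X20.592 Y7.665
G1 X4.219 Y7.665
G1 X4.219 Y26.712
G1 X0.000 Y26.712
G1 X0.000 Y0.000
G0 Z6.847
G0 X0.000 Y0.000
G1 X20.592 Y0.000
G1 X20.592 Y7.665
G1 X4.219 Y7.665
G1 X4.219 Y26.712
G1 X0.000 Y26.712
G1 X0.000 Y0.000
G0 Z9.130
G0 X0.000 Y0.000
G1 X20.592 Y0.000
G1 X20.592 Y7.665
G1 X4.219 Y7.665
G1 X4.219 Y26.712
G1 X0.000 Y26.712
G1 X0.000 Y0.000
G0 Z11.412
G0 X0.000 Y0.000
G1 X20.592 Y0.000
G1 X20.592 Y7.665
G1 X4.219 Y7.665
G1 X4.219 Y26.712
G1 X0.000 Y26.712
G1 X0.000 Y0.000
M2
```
solid part
  facet normal 0.0000 0.0000 -1.0000
    outer loop
      vertex 20.592 7.665 0.000
      vertex 20.592 0.000 0.000
      vertex 0.000 0.000 0.000
    endloop
  endfacet
  facet normal 0.0000 0.0000 -1.0000
    outer loop
      vertex 4.219 7.665 0.000
      vertex 20.592 7.665 0.000
      vertex 0.000 0.000 0.000
    endloop
  endfacet
  facet normal 0.0000 0.0000 -1.0000
    outer loop
      vertex 4.219 26.712 0.000
      vertex 4.219 7.665 0.000
      vertex 0.000 0.000 0.000
    endloop
  endfacet
  facet normal 0.0000 0.0000 -1.0000
    outer loop
      vertex 0.000 26.712 0.000
      vertex 4.219 26.712 0.000
      vertex 0.000 0.000 0.000
    endloop
  endfacet
  facet normal 0.0000 0.0000 1.0000
    outer loop
      vertex 0.000 0.000 11.412
      vertex 20.592 0.000 11.412
      vertex 20.592 7.665 11.412
    endloop
  endfacet
  facet normal 0.0000 0.0000 1.0000
    outer loop
      vertex 0.000 0.000 11.412
      vertex 20.592 7.665 11.412
      vertex 4.219 7.665 11.412
    endloop
  endfacet
  facet normal 0.0000 0.0000 1.0000
    outer loop
      vertex 0.000 0.000 11.412
      vertex 4.219 7.665 11.412
      vertex 4.219 26.712 11.412
    endloop
  endfacet
  facet normal 0.0000 0.0000 1.0000
    outer loop
      vertex 0.000 0.000 11.412
      vertex 4.219 26.712 11.412
      vertex 0.000 26.712 11.412
    endloop
  endfacet
  facet normal 0.0000 -1.0000 0.0000
    outer loop
      vertex 0.000 0.000 0.000
      vertex 20.592 0.000 0.000
      vertex 20.592 0.000 11.412
    endloop
  endfacet
  facet normal 0.0000 -1.0000 0.0000
    outer loop
      vertex 0.000 0.000 0.000
      vertex 20.592 0.000 11.412
      vertex 0.000 0.000 11.412
    endloop
  endfacet
  facet normal 1.0000 0.0000 0.0000
    outer loop
      vertex 20.592 0.000 0.000
      vertex 20.592 7.665 0.000
      vertex 20.592 7.665 11.412
    endloop
  endfacet
  facet normal 1.0000 0.0000 0.0000
    outer loop
      vertex 20.592 0.000 0.000
      vertex 20.592 7.665 11.412
      vertex 20.592 0.000 11.412
    endloop
  endfacet
  facet normal 0.0000 1.0000 0.0000
    outer loop
      vertex 20.592 7.665 0.000
      vertex 4.219 7.665 0.000
      vertex 4.219 7.665 11.412
    endloop
  endfacet
  facet normal 0.0000 1.0000 0.0000
    outer loop
      vertex 20.592 7.665 0.000
      vertex 4.219 7.665 11.412
      vertex 20.592 7.665 11.412
    endloop
  endfacet
  facet normal 1.0000 0.0000 0.0000
    outer loop
      vertex 4.219 7.665 0.000
      vertex 4.219 26.712 0.000
      vertex 4.219 26.712 11.412
    endloop
  endfacet
  facet normal 1.0000 0.0000 0.0000
    outer loop
      vertex 4.219 7.665 0.000
      vertex 4.219 26.712 11.412
      vertex 4.219 7.665 11.412
    endloop
  endfacet
  facet normal 0.0000 1.0000 0.0000
    outer loop
      vertex 4.219 26.712 0.000
      vertex 0.000 26.712 0.000
      vertex 0.000 26.712 11.412
    endloop
  endfacet
  facet normal 0.0000 1.0000 0.0000
    outer loop
      vertex 4.219 26.712 0.000
      vertex 0.000 26.712 11.412
      vertex 4.219 26.712 11.412
    endloop
  endfacet
  facet normal -1.0000 0.0000 0.0000
    outer loop
      vertex 0.000 26.712 0.000
      vertex 0.000 0.000 0.000
      vertex 0.000 0.000 11.412
    endloop
  endfacet
  facet normal -1.0000 0.0000 0.0000
    outer loop
      vertex 0.000 26.712 0.000
      vertex 0.000 0.000 11.412
      vertex 0.000 26.712 11.412
    endloop
  endfacet
endsolid part

The G0 Z moves step by Δz≈2.282 mm. Every layer's G1 loop is the same polygon, so the solid is a straight extrusion of it from z=0 to z≈11.4. Closing with flat bottom and top caps and triangulating gives 20 facets — an L-shaped prism: outer 20.6 × 26.7 mm, arm thicknesses ≈ 7.67 mm (horizontal) and 4.22 mm (vertical), extruded 11.4 mm in z.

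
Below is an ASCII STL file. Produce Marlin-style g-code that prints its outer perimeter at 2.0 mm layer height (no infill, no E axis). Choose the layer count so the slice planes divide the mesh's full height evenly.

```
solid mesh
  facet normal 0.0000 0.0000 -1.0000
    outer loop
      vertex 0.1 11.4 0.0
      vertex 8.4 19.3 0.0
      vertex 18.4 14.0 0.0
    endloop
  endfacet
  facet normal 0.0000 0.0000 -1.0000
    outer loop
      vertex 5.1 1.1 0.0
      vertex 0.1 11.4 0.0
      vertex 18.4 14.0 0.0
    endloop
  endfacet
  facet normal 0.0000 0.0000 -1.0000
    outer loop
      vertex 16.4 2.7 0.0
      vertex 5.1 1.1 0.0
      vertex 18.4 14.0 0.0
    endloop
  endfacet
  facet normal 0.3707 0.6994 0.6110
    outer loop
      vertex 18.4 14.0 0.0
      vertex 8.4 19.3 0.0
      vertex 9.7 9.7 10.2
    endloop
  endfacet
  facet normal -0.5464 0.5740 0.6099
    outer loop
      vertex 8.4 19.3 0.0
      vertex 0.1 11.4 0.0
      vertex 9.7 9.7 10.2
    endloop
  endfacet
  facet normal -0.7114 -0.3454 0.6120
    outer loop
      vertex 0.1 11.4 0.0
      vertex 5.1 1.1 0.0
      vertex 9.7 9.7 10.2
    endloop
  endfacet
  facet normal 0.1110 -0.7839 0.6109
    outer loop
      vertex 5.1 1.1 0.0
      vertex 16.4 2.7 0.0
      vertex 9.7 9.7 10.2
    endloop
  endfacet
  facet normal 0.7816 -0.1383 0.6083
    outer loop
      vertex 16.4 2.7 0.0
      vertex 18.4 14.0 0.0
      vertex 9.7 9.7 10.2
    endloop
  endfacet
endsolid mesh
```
; perimeter-only toolpath
G21 ; units = mm
G90 ; absolute positioning
G28 ; home
; layer 1
G0 Z2.0
G0 X16.7 Y13.1
G1 X8.7 Y17.4
G1 X2.0 Y11.1
G1 X6.0 Y2.8
G1 X15.1 Y4.1
G1 X16.7 Y13.1
; layer 2
G0 Z4.1
G0 X14.9 Y12.3
G1 X8.9 Y15.5
G1 X3.9 Y10.7
G1 X6.9 Y4.5
G1 X13.7 Y5.5
G1 X14.9 Y12.3
; layer 3
G0 Z6.1
G0 X13.2 Y11.4
G1 X9.2 Y13.5
G1 X5.9 Y10.4
G1 X7.9 Y6.3
G1 X12.4 Y6.9
G1 X13.2 Y11.4
; layer 4
G0 Z8.2
G0 X11.4 Y10.6
G1 X9.4 Y11.6
G1 X7.8 Y10.0
G1 X8.8 Y8.0
G1 X11.0 Y8.3
G1 X11.4 Y10.6
M2 ; end

The solid is a regular 5-sided pyramid, base circumscribed radius ≈ 9.7 mm, apex at z ≈ 10.2 mm. Slicing at Δz = 2.0 mm — 5 equal slices spanning the solid's height, so layer i sits at z = i·h/5 — gives 4 non-empty perimeters. Each is a 5-segment closed polygon; G0 lifts to the layer z and rapids to the start vertex, then G1 traces the edges. The cross-section shrinks linearly with z (the slice at the apex is degenerate and omitted).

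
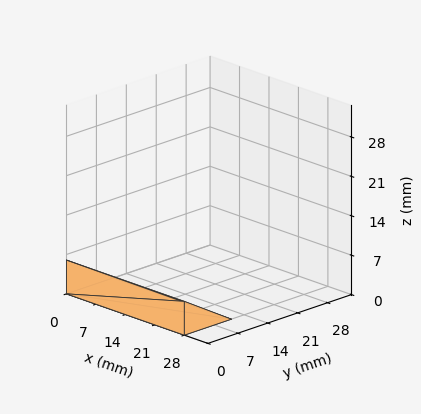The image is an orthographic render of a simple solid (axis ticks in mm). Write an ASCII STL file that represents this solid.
Reading the render: the shape is a wedge (ramp): 28 × 11 mm base, rising to 6 mm along the y=0 edge and sloping linearly to z=0 at y=11 (dimensions read to the nearest mm from the axis ticks). For the STL, each face is triangulated and given an outward normal.

solid part
  facet normal 0.0000 0.0000 -1.0000
    outer loop
      vertex 28.00 11.00 0.00
      vertex 28.00 0.00 0.00
      vertex 0.00 0.00 0.00
    endloop
  endfacet
  facet normal 0.0000 0.0000 -1.0000
    outer loop
      vertex 0.00 11.00 0.00
      vertex 28.00 11.00 0.00
      vertex 0.00 0.00 0.00
    endloop
  endfacet
  facet normal 0.0000 -1.0000 0.0000
    outer loop
      vertex 0.00 0.00 0.00
      vertex 28.00 0.00 0.00
      vertex 28.00 0.00 6.00
    endloop
  endfacet
  facet normal 0.0000 -1.0000 0.0000
    outer loop
      vertex 0.00 0.00 0.00
      vertex 28.00 0.00 6.00
      vertex 0.00 0.00 6.00
    endloop
  endfacet
  facet normal 0.0000 0.4789 0.8779
    outer loop
      vertex 0.00 0.00 6.00
      vertex 28.00 0.00 6.00
      vertex 28.00 11.00 0.00
    endloop
  endfacet
  facet normal 0.0000 0.4789 0.8779
    outer loop
      vertex 0.00 0.00 6.00
      vertex 28.00 11.00 0.00
      vertex 0.00 11.00 0.00
    endloop
  endfacet
  facet normal -1.0000 0.0000 0.0000
    outer loop
      vertex 0.00 0.00 6.00
      vertex 0.00 11.00 0.00
      vertex 0.00 0.00 0.00
    endloop
  endfacet
  facet normal 1.0000 0.0000 0.0000
    outer loop
      vertex 28.00 0.00 0.00
      vertex 28.00 11.00 0.00
      vertex 28.00 0.00 6.00
    endloop
  endfacet
endsolid part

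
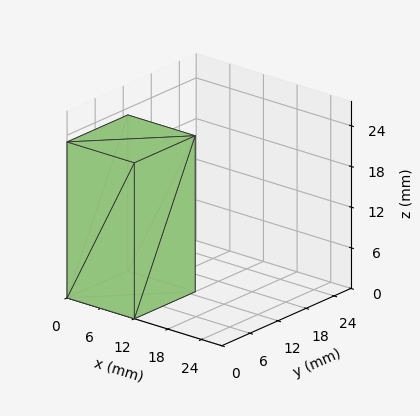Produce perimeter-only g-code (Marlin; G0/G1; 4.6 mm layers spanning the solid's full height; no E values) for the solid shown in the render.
Reading the render: the shape is a rectangular box, roughly 12 × 13 mm footprint and 23 mm tall (dimensions read to the nearest mm from the axis ticks). For the g-code, the solid's height is divided into equal slices at the stated Δz and each level perimeter traced with G1 moves after a G0 lift.

; perimeter-only toolpath
G21 ; units = mm
G90 ; absolute positioning
G28 ; home
; layer 1
G0 Z4.6
G0 X0.0 Y0.0
G1 X12.0 Y0.0
G1 X12.0 Y13.0
G1 X0.0 Y13.0
G1 X0.0 Y0.0
; layer 2
G0 Z9.2
G0 X0.0 Y0.0
G1 X12.0 Y0.0
G1 X12.0 Y13.0
G1 X0.0 Y13.0
G1 X0.0 Y0.0
; layer 3
G0 Z13.8
G0 X0.0 Y0.0
G1 X12.0 Y0.0
G1 X12.0 Y13.0
G1 X0.0 Y13.0
G1 X0.0 Y0.0
; layer 4
G0 Z18.4
G0 X0.0 Y0.0
G1 X12.0 Y0.0
G1 X12.0 Y13.0
G1 X0.0 Y13.0
G1 X0.0 Y0.0
; layer 5
G0 Z23.0
G0 X0.0 Y0.0
G1 X12.0 Y0.0
G1 X12.0 Y13.0
G1 X0.0 Y13.0
G1 X0.0 Y0.0
M2 ; end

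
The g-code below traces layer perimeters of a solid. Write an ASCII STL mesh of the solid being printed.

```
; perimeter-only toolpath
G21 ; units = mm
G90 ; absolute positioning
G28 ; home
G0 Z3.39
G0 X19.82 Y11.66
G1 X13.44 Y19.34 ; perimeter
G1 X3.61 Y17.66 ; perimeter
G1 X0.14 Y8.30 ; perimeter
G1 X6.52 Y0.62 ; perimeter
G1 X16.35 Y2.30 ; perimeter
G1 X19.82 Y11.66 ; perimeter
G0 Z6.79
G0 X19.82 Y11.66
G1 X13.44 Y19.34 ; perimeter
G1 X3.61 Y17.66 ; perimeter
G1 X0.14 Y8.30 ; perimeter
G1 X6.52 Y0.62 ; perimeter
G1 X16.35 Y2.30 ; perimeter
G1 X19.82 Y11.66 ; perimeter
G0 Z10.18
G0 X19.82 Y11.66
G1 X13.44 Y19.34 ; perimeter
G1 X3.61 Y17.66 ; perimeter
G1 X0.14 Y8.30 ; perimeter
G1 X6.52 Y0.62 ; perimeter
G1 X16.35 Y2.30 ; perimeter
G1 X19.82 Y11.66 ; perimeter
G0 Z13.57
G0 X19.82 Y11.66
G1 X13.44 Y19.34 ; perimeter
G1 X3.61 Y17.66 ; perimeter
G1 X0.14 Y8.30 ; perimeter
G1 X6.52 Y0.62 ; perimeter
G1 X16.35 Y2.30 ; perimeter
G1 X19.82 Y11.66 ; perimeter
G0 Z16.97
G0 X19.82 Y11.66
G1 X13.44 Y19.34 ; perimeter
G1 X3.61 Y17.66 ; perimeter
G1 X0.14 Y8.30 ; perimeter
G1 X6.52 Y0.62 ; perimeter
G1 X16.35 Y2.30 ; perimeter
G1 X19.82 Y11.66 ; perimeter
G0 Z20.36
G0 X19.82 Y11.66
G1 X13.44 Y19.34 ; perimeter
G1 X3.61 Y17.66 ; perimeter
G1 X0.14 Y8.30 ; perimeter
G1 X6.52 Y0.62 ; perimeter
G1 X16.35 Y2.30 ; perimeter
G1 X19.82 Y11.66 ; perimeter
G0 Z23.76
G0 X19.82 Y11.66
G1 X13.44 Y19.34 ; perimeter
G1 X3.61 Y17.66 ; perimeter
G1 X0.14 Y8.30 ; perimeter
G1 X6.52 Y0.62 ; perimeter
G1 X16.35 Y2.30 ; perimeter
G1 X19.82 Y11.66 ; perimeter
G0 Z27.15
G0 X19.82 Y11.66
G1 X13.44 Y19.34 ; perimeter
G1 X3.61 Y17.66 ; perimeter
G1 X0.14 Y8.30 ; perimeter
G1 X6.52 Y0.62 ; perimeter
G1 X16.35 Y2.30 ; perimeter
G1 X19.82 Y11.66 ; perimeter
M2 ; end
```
solid part
  facet normal 0.0000 0.0000 -1.0000
    outer loop
      vertex 3.61 17.66 0.00
      vertex 13.44 19.34 0.00
      vertex 19.82 11.66 0.00
    endloop
  endfacet
  facet normal 0.0000 0.0000 -1.0000
    outer loop
      vertex 0.14 8.30 0.00
      vertex 3.61 17.66 0.00
      vertex 19.82 11.66 0.00
    endloop
  endfacet
  facet normal 0.0000 0.0000 -1.0000
    outer loop
      vertex 6.52 0.62 0.00
      vertex 0.14 8.30 0.00
      vertex 19.82 11.66 0.00
    endloop
  endfacet
  facet normal 0.0000 0.0000 -1.0000
    outer loop
      vertex 16.35 2.30 0.00
      vertex 6.52 0.62 0.00
      vertex 19.82 11.66 0.00
    endloop
  endfacet
  facet normal 0.0000 0.0000 1.0000
    outer loop
      vertex 19.82 11.66 27.15
      vertex 13.44 19.34 27.15
      vertex 3.61 17.66 27.15
    endloop
  endfacet
  facet normal 0.0000 0.0000 1.0000
    outer loop
      vertex 19.82 11.66 27.15
      vertex 3.61 17.66 27.15
      vertex 0.14 8.30 27.15
    endloop
  endfacet
  facet normal 0.0000 0.0000 1.0000
    outer loop
      vertex 19.82 11.66 27.15
      vertex 0.14 8.30 27.15
      vertex 6.52 0.62 27.15
    endloop
  endfacet
  facet normal 0.0000 0.0000 1.0000
    outer loop
      vertex 19.82 11.66 27.15
      vertex 6.52 0.62 27.15
      vertex 16.35 2.30 27.15
    endloop
  endfacet
  facet normal 0.7692 0.6390 0.0000
    outer loop
      vertex 19.82 11.66 0.00
      vertex 13.44 19.34 0.00
      vertex 13.44 19.34 27.15
    endloop
  endfacet
  facet normal 0.7692 0.6390 0.0000
    outer loop
      vertex 19.82 11.66 0.00
      vertex 13.44 19.34 27.15
      vertex 19.82 11.66 27.15
    endloop
  endfacet
  facet normal -0.1685 0.9857 0.0000
    outer loop
      vertex 13.44 19.34 0.00
      vertex 3.61 17.66 0.00
      vertex 3.61 17.66 27.15
    endloop
  endfacet
  facet normal -0.1685 0.9857 0.0000
    outer loop
      vertex 13.44 19.34 0.00
      vertex 3.61 17.66 27.15
      vertex 13.44 19.34 27.15
    endloop
  endfacet
  facet normal -0.9376 0.3476 0.0000
    outer loop
      vertex 3.61 17.66 0.00
      vertex 0.14 8.30 0.00
      vertex 0.14 8.30 27.15
    endloop
  endfacet
  facet normal -0.9376 0.3476 0.0000
    outer loop
      vertex 3.61 17.66 0.00
      vertex 0.14 8.30 27.15
      vertex 3.61 17.66 27.15
    endloop
  endfacet
  facet normal -0.7692 -0.6390 0.0000
    outer loop
      vertex 0.14 8.30 0.00
      vertex 6.52 0.62 0.00
      vertex 6.52 0.62 27.15
    endloop
  endfacet
  facet normal -0.7692 -0.6390 0.0000
    outer loop
      vertex 0.14 8.30 0.00
      vertex 6.52 0.62 27.15
      vertex 0.14 8.30 27.15
    endloop
  endfacet
  facet normal 0.1685 -0.9857 0.0000
    outer loop
      vertex 6.52 0.62 0.00
      vertex 16.35 2.30 0.00
      vertex 16.35 2.30 27.15
    endloop
  endfacet
  facet normal 0.1685 -0.9857 0.0000
    outer loop
      vertex 6.52 0.62 0.00
      vertex 16.35 2.30 27.15
      vertex 6.52 0.62 27.15
    endloop
  endfacet
  facet normal 0.9376 -0.3476 0.0000
    outer loop
      vertex 16.35 2.30 0.00
      vertex 19.82 11.66 0.00
      vertex 19.82 11.66 27.15
    endloop
  endfacet
  facet normal 0.9376 -0.3476 0.0000
    outer loop
      vertex 16.35 2.30 0.00
      vertex 19.82 11.66 27.15
      vertex 16.35 2.30 27.15
    endloop
  endfacet
endsolid part

The G0 Z moves step by Δz≈3.39 mm. Every layer's G1 loop is the same polygon, so the solid is a straight extrusion of it from z=0 to z≈27.1. Closing with flat bottom and top caps and triangulating gives 20 facets — a regular 6-sided prism (a cylinder approximated with 6 flat sides), circumscribed radius ≈ 9.98 mm, height ≈ 27.1 mm.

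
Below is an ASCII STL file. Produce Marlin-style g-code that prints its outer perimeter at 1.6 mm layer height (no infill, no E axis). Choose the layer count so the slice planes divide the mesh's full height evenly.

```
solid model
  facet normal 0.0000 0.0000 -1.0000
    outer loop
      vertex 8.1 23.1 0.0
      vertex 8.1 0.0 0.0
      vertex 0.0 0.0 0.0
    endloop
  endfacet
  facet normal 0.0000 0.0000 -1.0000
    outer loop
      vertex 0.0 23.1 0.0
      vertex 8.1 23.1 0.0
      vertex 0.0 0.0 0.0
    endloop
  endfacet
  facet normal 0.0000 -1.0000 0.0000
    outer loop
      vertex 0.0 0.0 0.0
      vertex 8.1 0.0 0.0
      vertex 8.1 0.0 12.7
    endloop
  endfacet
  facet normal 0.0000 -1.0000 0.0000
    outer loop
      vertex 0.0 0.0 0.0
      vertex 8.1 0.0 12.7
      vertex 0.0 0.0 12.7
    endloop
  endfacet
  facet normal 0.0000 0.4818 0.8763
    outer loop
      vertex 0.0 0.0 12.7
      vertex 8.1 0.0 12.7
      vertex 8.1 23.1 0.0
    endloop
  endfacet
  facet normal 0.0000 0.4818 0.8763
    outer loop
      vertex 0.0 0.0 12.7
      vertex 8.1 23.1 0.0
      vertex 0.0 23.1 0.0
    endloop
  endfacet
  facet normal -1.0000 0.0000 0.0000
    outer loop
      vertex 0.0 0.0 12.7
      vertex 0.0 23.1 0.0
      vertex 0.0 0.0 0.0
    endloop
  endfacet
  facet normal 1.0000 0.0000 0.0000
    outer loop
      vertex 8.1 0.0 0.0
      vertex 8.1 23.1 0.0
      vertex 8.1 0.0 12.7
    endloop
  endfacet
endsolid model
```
; perimeter-only toolpath
G21 ; units = mm
G90 ; absolute positioning
G28 ; home
; layer 1
G0 Z1.6
G0 X0.0 Y0.0
G1 X8.1 Y0.0
G1 X8.1 Y20.2
G1 X0.0 Y20.2
G1 X0.0 Y0.0
; layer 2
G0 Z3.2
G0 X0.0 Y0.0
G1 X8.1 Y0.0
G1 X8.1 Y17.3
G1 X0.0 Y17.3
G1 X0.0 Y0.0
; layer 3
G0 Z4.8
G0 X0.0 Y0.0
G1 X8.1 Y0.0
G1 X8.1 Y14.4
G1 X0.0 Y14.4
G1 X0.0 Y0.0
; layer 4
G0 Z6.3
G0 X0.0 Y0.0
G1 X8.1 Y0.0
G1 X8.1 Y11.6
G1 X0.0 Y11.6
G1 X0.0 Y0.0
; layer 5
G0 Z7.9
G0 X0.0 Y0.0
G1 X8.1 Y0.0
G1 X8.1 Y8.7
G1 X0.0 Y8.7
G1 X0.0 Y0.0
; layer 6
G0 Z9.5
G0 X0.0 Y0.0
G1 X8.1 Y0.0
G1 X8.1 Y5.8
G1 X0.0 Y5.8
G1 X0.0 Y0.0
; layer 7
G0 Z11.1
G0 X0.0 Y0.0
G1 X8.1 Y0.0
G1 X8.1 Y2.9
G1 X0.0 Y2.9
G1 X0.0 Y0.0
M2 ; end

The solid is a wedge (ramp): 8.1 × 23.1 mm base, rising to 12.7 mm along the y=0 edge and sloping linearly to z=0 at y=23.1. Slicing at Δz = 1.6 mm — 8 equal slices spanning the solid's height, so layer i sits at z = i·h/8 — gives 7 non-empty perimeters. Each is a 4-segment closed polygon; G0 lifts to the layer z and rapids to the start vertex, then G1 traces the edges. The cross-section shrinks linearly with z (the slice at the apex is degenerate and omitted).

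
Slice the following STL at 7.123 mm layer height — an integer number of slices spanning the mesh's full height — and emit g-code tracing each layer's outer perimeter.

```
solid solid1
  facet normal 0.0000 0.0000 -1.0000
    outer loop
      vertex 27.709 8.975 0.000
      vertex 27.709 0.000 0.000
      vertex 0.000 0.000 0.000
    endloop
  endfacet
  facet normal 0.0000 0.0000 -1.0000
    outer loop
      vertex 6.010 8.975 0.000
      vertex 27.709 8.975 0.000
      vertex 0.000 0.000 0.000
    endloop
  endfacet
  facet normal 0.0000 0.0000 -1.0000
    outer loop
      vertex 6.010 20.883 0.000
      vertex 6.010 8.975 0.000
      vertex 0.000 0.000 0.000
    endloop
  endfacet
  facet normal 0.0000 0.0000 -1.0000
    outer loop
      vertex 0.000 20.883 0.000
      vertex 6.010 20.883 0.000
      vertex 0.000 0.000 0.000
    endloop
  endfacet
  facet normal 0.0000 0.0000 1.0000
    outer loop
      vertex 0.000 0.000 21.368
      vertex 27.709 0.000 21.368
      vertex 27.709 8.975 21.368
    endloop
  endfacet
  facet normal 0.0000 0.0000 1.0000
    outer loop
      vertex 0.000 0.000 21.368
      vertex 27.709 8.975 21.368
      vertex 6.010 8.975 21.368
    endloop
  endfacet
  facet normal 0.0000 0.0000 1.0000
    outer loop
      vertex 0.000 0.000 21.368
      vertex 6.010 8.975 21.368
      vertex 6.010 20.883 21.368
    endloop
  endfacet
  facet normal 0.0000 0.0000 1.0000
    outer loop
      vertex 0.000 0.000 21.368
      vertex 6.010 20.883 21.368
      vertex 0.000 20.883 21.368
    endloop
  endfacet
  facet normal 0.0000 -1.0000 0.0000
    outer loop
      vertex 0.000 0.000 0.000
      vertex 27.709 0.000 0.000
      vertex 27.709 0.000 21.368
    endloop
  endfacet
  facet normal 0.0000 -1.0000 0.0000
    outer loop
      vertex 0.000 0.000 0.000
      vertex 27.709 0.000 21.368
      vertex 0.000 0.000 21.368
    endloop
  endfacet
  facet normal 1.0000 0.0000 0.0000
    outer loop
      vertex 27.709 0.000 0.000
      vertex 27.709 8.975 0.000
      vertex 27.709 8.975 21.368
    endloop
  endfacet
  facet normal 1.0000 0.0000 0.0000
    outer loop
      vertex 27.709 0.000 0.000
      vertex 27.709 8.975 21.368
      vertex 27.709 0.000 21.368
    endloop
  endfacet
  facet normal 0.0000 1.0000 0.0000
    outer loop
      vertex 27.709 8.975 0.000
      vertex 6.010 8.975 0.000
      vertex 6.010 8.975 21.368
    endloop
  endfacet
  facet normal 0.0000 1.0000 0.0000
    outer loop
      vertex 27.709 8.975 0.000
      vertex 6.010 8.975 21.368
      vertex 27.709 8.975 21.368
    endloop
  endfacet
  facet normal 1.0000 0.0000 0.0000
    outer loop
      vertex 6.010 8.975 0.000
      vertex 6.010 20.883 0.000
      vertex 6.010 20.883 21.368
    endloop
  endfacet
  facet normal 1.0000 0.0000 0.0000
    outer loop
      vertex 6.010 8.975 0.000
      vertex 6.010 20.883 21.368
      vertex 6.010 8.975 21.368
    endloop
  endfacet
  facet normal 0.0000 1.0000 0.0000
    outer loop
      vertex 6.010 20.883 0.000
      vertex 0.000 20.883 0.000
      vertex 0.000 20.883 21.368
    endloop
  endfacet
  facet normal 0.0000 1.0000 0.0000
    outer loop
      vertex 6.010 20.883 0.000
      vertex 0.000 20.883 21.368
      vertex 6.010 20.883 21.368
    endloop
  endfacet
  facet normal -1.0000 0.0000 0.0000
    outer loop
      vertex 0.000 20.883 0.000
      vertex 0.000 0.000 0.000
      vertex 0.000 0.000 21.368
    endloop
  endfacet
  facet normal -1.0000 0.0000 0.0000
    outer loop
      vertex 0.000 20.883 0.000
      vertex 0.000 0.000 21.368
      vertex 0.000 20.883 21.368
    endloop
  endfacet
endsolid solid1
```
; perimeter-only toolpath
G21 ; units = mm
G90 ; absolute positioning
G28 ; home
; layer 1
G0 Z7.123
G0 X0.000 Y0.000
G1 X27.709 Y0.000
G1 X27.709 Y8.975
G1 X6.010 Y8.975
G1 X6.010 Y20.883
G1 X0.000 Y20.883
G1 X0.000 Y0.000
; layer 2
G0 Z14.245
G0 X0.000 Y0.000
G1 X27.709 Y0.000
G1 X27.709 Y8.975
G1 X6.010 Y8.975
G1 X6.010 Y20.883
G1 X0.000 Y20.883
G1 X0.000 Y0.000
; layer 3
G0 Z21.368
G0 X0.000 Y0.000
G1 X27.709 Y0.000
G1 X27.709 Y8.975
G1 X6.010 Y8.975
G1 X6.010 Y20.883
G1 X0.000 Y20.883
G1 X0.000 Y0.000
M2 ; end

The solid is an L-shaped prism: outer 27.7 × 20.9 mm, arm thicknesses ≈ 8.97 mm (horizontal) and 6.01 mm (vertical), extruded 21.4 mm in z. Slicing at Δz = 7.123 mm — 3 equal slices spanning the solid's height, so layer i sits at z = i·h/3 — gives 3 non-empty perimeters. Each is a 6-segment closed polygon; G0 lifts to the layer z and rapids to the start vertex, then G1 traces the edges.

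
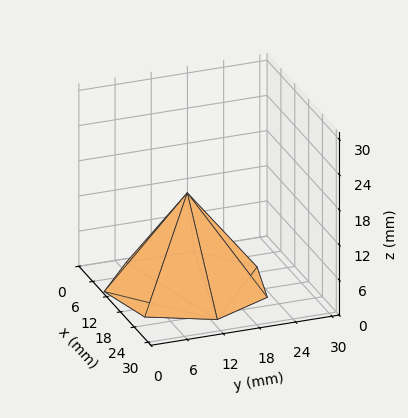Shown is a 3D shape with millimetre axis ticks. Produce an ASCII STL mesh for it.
Reading the render: the shape is a regular 7-sided pyramid, base circumscribed radius ≈ 13 mm, apex at z ≈ 16 mm (dimensions read to the nearest mm from the axis ticks). For the STL, each face is triangulated and given an outward normal.

solid part
  facet normal 0.0000 0.0000 -1.0000
    outer loop
      vertex 10.11 25.67 0.00
      vertex 21.11 23.16 0.00
      vertex 26.00 13.00 0.00
    endloop
  endfacet
  facet normal 0.0000 0.0000 -1.0000
    outer loop
      vertex 1.29 18.64 0.00
      vertex 10.11 25.67 0.00
      vertex 26.00 13.00 0.00
    endloop
  endfacet
  facet normal 0.0000 0.0000 -1.0000
    outer loop
      vertex 1.29 7.36 0.00
      vertex 1.29 18.64 0.00
      vertex 26.00 13.00 0.00
    endloop
  endfacet
  facet normal 0.0000 0.0000 -1.0000
    outer loop
      vertex 10.11 0.33 0.00
      vertex 1.29 7.36 0.00
      vertex 26.00 13.00 0.00
    endloop
  endfacet
  facet normal 0.0000 0.0000 -1.0000
    outer loop
      vertex 21.11 2.84 0.00
      vertex 10.11 0.33 0.00
      vertex 26.00 13.00 0.00
    endloop
  endfacet
  facet normal 0.7270 0.3499 0.5907
    outer loop
      vertex 26.00 13.00 0.00
      vertex 21.11 23.16 0.00
      vertex 13.00 13.00 16.00
    endloop
  endfacet
  facet normal 0.1795 0.7868 0.5906
    outer loop
      vertex 21.11 23.16 0.00
      vertex 10.11 25.67 0.00
      vertex 13.00 13.00 16.00
    endloop
  endfacet
  facet normal -0.5030 0.6311 0.5906
    outer loop
      vertex 10.11 25.67 0.00
      vertex 1.29 18.64 0.00
      vertex 13.00 13.00 16.00
    endloop
  endfacet
  facet normal -0.8070 0.0000 0.5906
    outer loop
      vertex 1.29 18.64 0.00
      vertex 1.29 7.36 0.00
      vertex 13.00 13.00 16.00
    endloop
  endfacet
  facet normal -0.5030 -0.6311 0.5906
    outer loop
      vertex 1.29 7.36 0.00
      vertex 10.11 0.33 0.00
      vertex 13.00 13.00 16.00
    endloop
  endfacet
  facet normal 0.1795 -0.7868 0.5906
    outer loop
      vertex 10.11 0.33 0.00
      vertex 21.11 2.84 0.00
      vertex 13.00 13.00 16.00
    endloop
  endfacet
  facet normal 0.7270 -0.3499 0.5907
    outer loop
      vertex 21.11 2.84 0.00
      vertex 26.00 13.00 0.00
      vertex 13.00 13.00 16.00
    endloop
  endfacet
endsolid part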